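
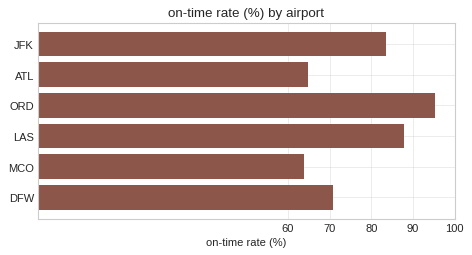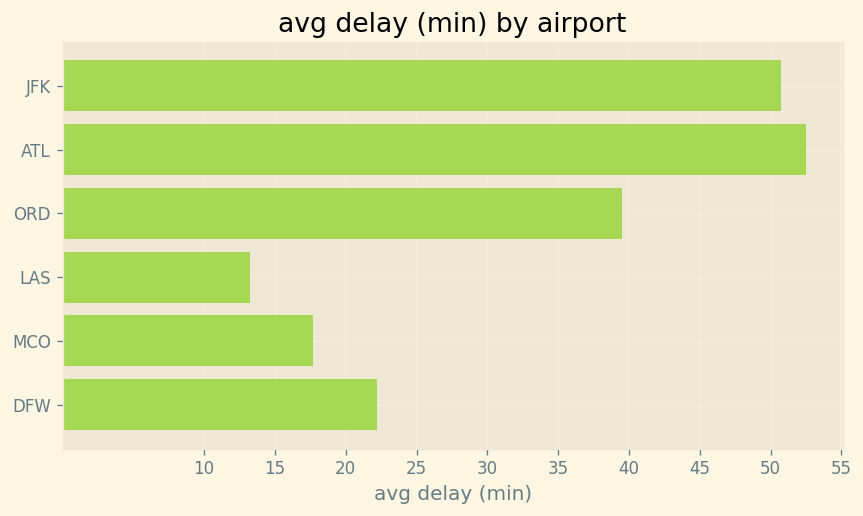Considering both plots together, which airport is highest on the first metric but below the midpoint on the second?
LAS

Chart 2 median avg delay (min) ≈ 30; below-median airports: LAS, MCO, DFW. Among those, LAS has the highest on-time rate (%) (≈ 90).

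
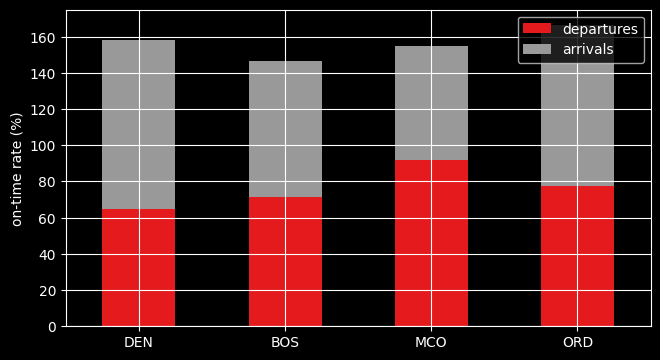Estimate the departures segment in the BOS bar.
≈ 80

departures top ≈ 80, bottom ≈ 0; segment ≈ 80.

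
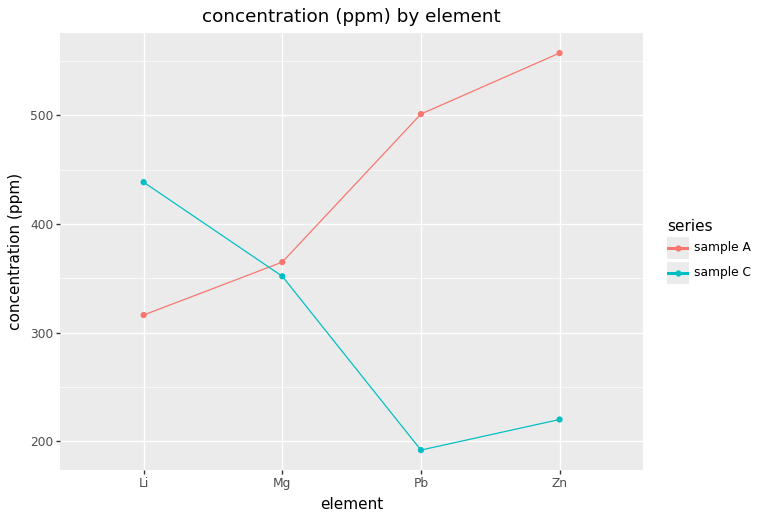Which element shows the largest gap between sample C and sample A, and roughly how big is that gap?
Zn: sample C ≈ 200, sample A ≈ 550 → gap ≈ 350. Next-largest (Pb) is only ≈ 300.

Zn, ≈ 350 ppm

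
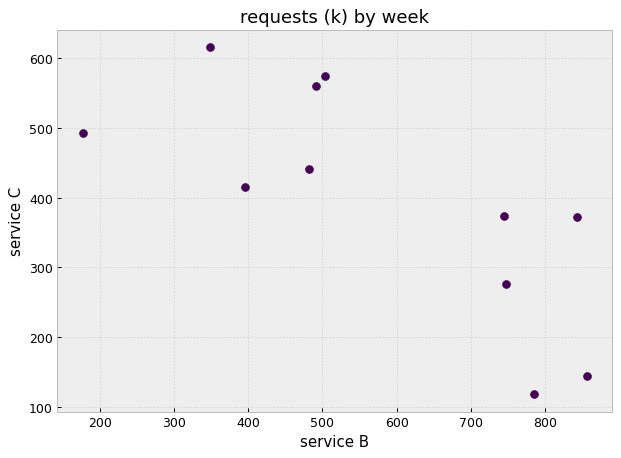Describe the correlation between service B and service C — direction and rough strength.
negative, strong

Points are negatively correlated; strong (|r| ≈ 0.8).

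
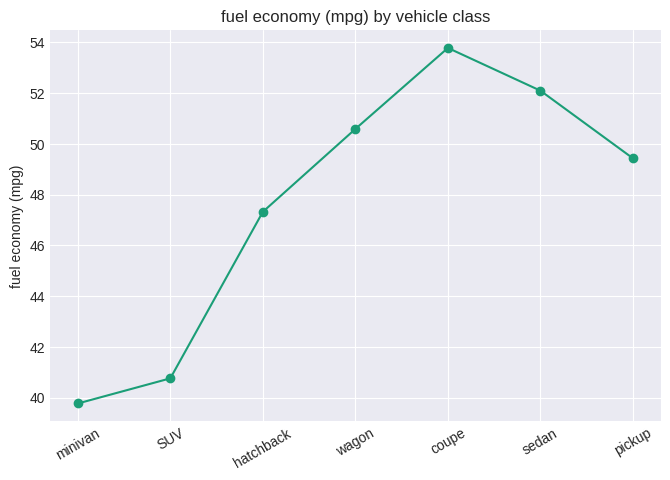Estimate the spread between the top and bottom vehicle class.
Max coupe ≈ 54, min minivan ≈ 40; range ≈ 14.

≈ 14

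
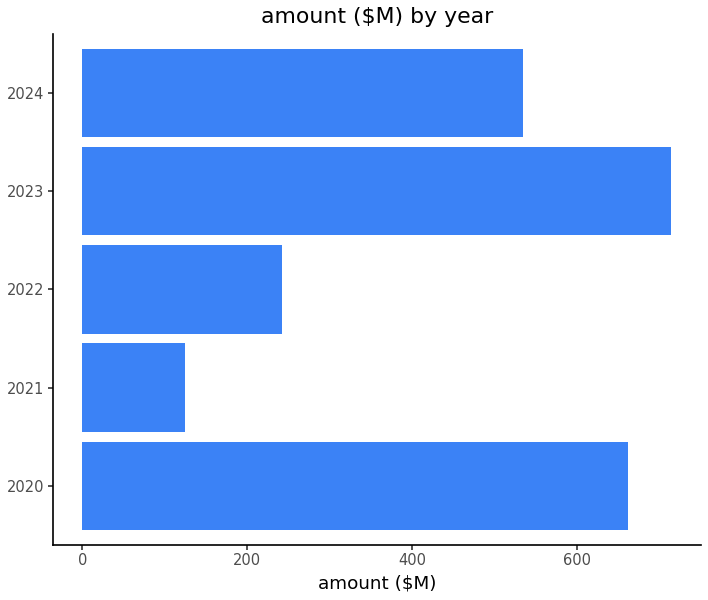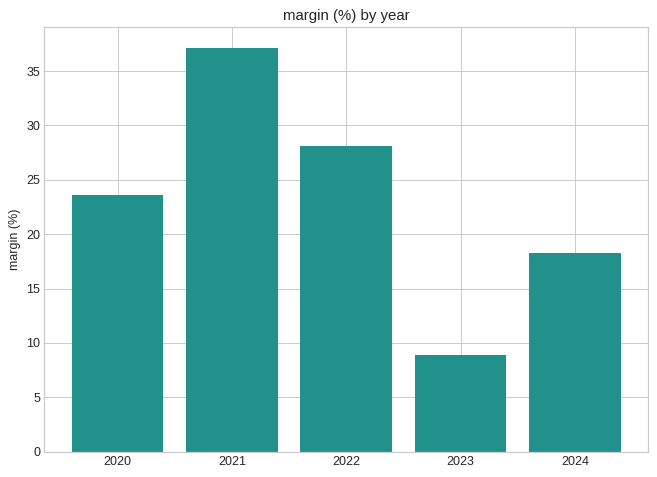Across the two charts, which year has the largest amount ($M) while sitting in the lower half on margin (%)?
Chart 2 median margin (%) ≈ 25; below-median years: 2023, 2024. Among those, 2023 has the highest amount ($M) (≈ 700).

2023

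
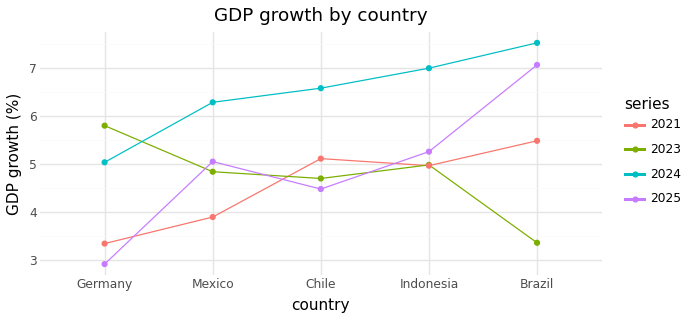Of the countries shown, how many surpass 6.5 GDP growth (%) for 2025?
1

Above 6.5: Brazil.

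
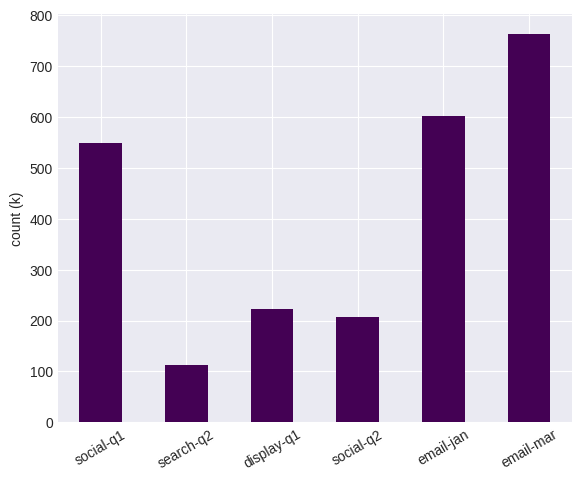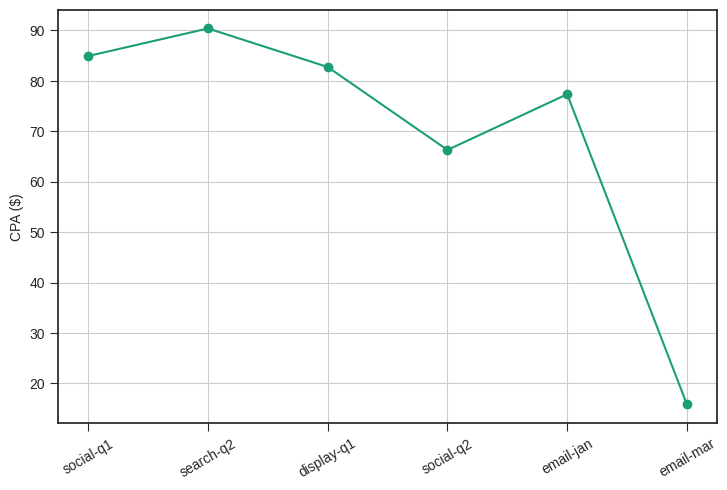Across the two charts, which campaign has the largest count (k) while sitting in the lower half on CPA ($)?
Chart 2 median CPA ($) ≈ 80; below-median campaigns: social-q2, email-jan, email-mar. Among those, email-mar has the highest count (k) (≈ 800).

email-mar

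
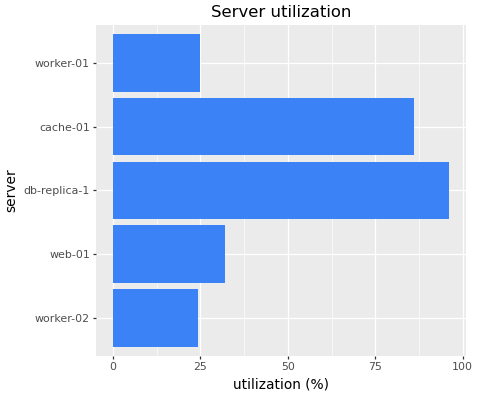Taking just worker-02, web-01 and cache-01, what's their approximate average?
≈ 47

(20 + 30 + 90) / 3 ≈ 47.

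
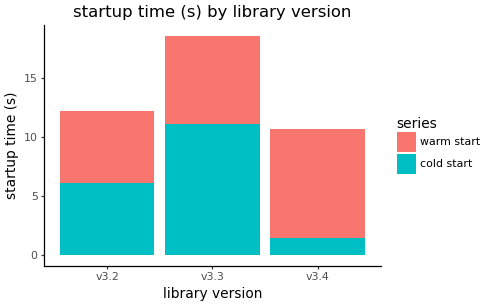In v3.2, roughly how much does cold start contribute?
cold start top ≈ 6, bottom ≈ 0; segment ≈ 6.

≈ 6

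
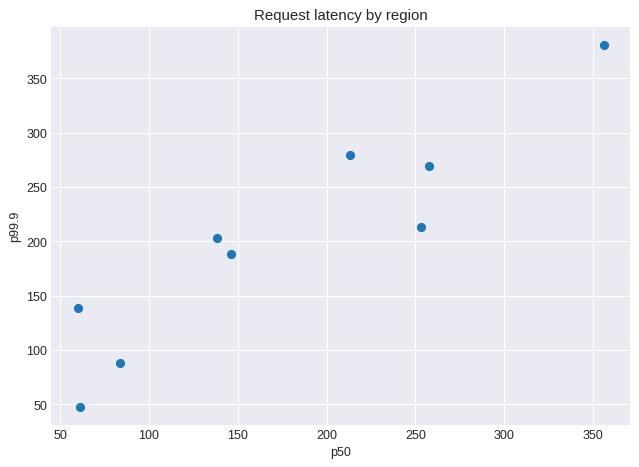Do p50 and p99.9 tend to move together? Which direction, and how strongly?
Points are positively correlated; strong (|r| ≈ 0.9).

positive, strong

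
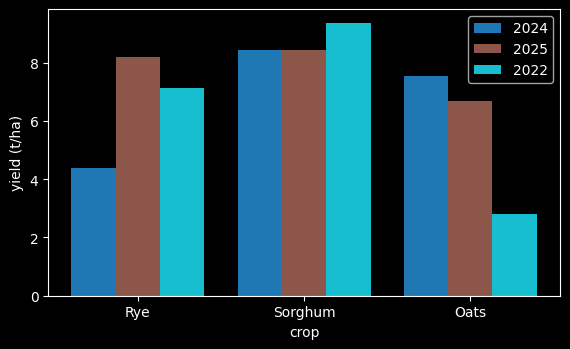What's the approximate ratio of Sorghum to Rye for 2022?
≈ 1.29×

Sorghum ≈ 9, Rye ≈ 7; 9/7 ≈ 1.29.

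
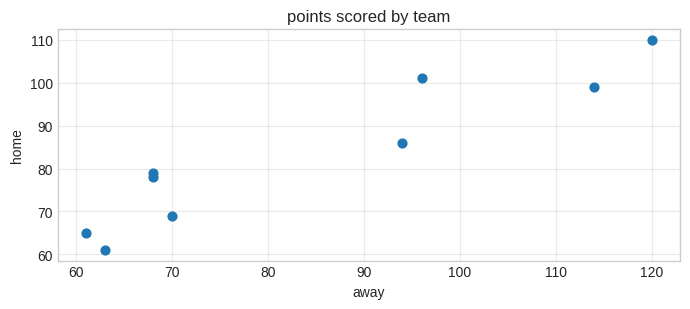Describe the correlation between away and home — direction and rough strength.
Points are positively correlated; strong (|r| ≈ 0.9).

positive, strong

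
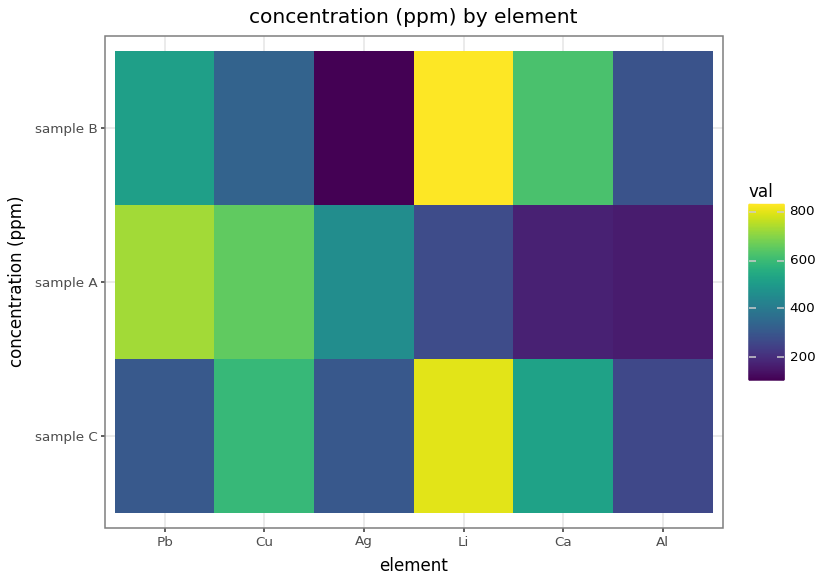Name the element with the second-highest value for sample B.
Ca

Top 3 for sample B: Li ≈ 800, Ca ≈ 600, Pb ≈ 500.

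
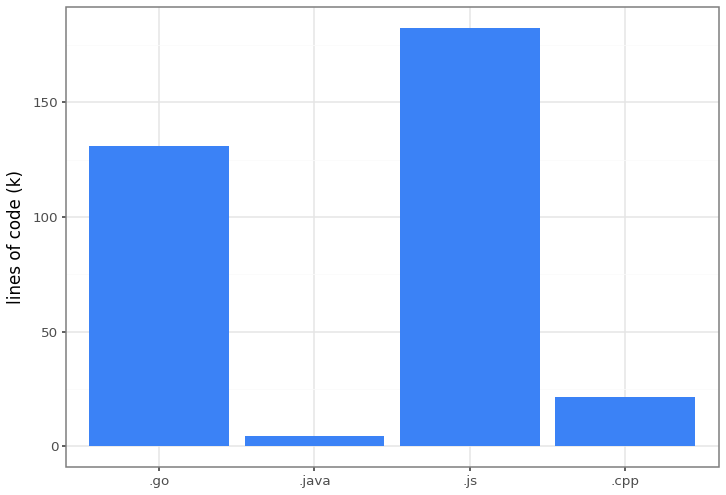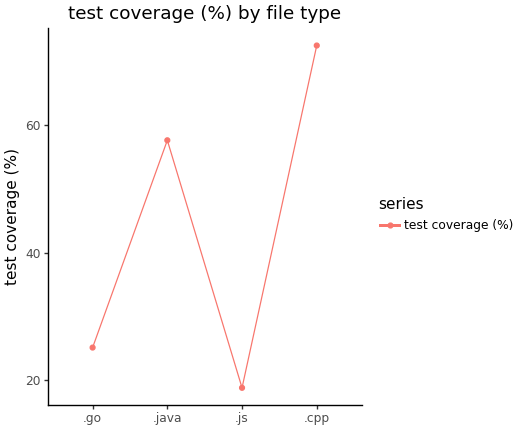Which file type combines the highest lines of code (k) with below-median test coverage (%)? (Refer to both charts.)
Chart 2 median test coverage (%) ≈ 40; below-median file types: .go, .js. Among those, .js has the highest lines of code (k) (≈ 180).

.js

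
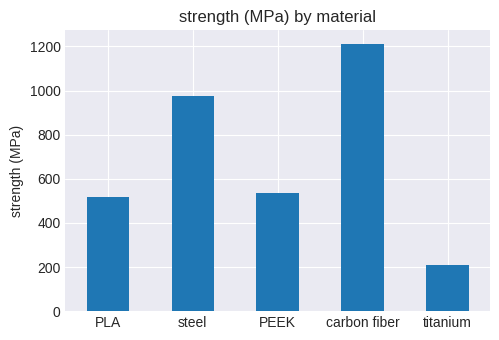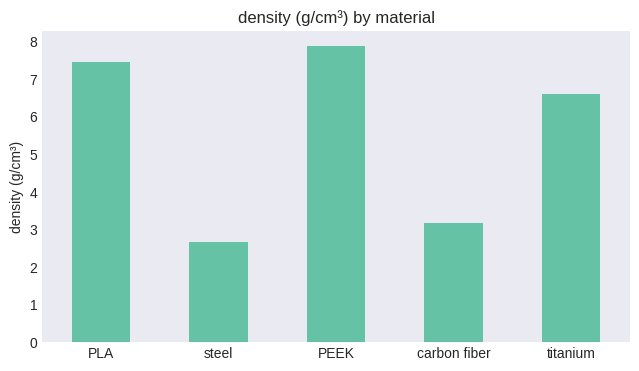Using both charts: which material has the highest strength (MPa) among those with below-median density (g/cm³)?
Chart 2 median density (g/cm³) ≈ 7; below-median materials: steel, carbon fiber. Among those, carbon fiber has the highest strength (MPa) (≈ 1200).

carbon fiber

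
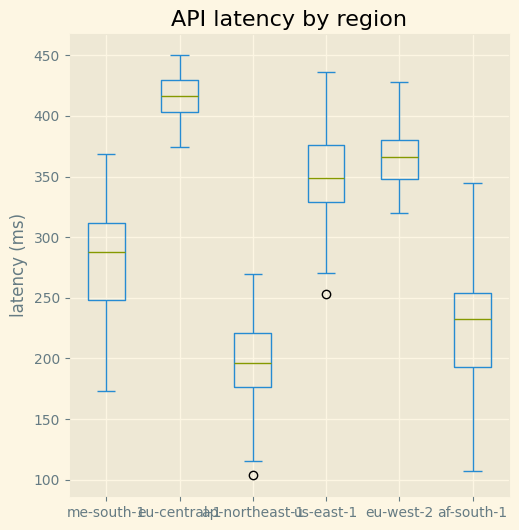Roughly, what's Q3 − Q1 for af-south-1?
Q3 ≈ 260, Q1 ≈ 200; IQR ≈ 60.

≈ 60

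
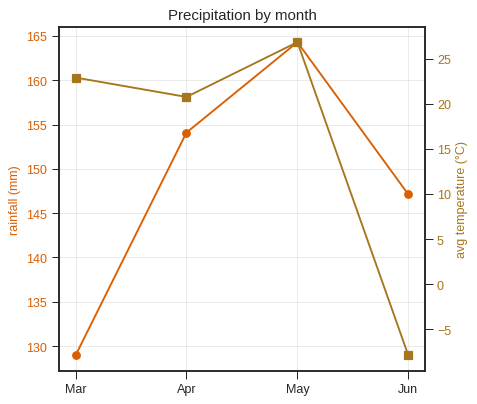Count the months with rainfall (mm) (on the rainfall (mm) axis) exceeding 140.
Above 140: Apr, May, Jun.

3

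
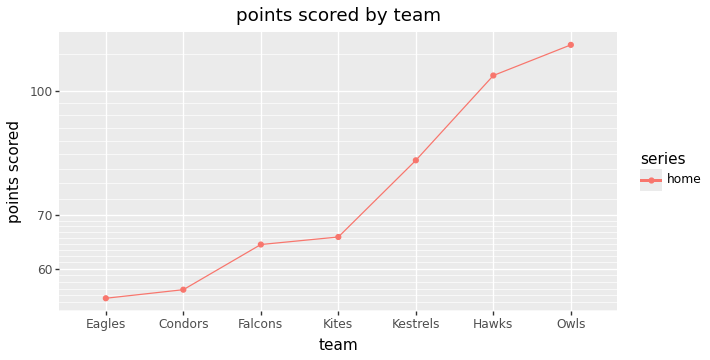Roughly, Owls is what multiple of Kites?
≈ 1.77×

Owls ≈ 115, Kites ≈ 65; 115/65 ≈ 1.77.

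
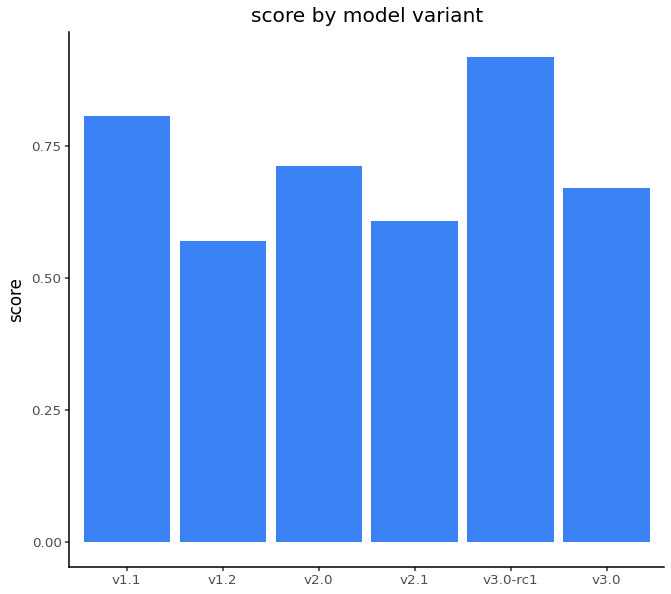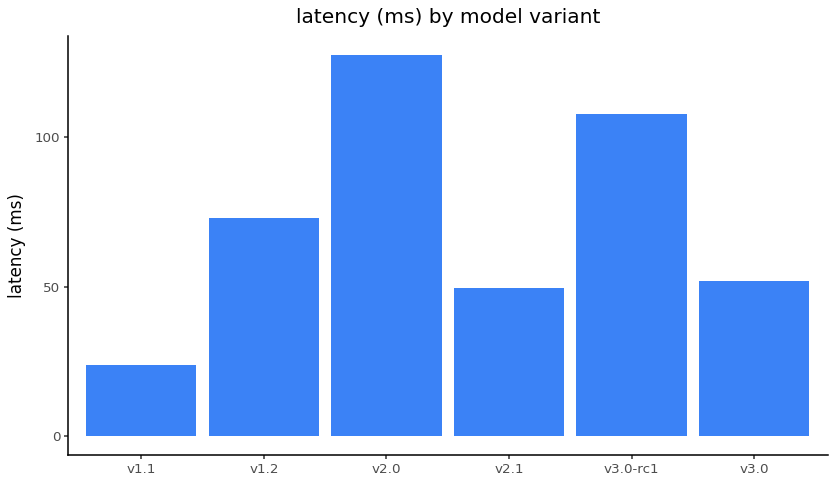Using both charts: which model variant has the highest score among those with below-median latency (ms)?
Chart 2 median latency (ms) ≈ 60; below-median model variants: v1.1, v2.1, v3.0. Among those, v1.1 has the highest score (≈ 0.8).

v1.1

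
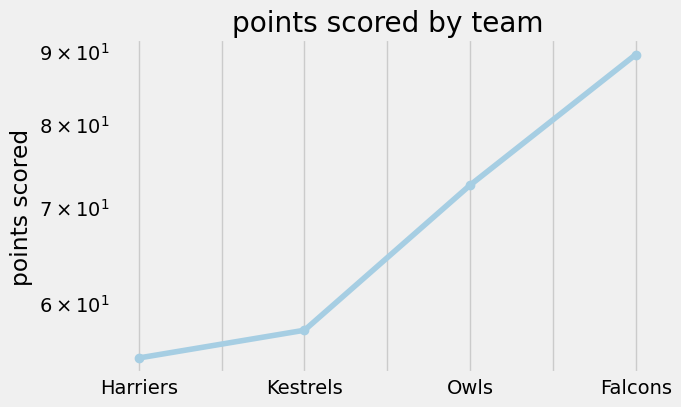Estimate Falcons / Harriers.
≈ 1.64×

Falcons ≈ 90, Harriers ≈ 55; 90/55 ≈ 1.64.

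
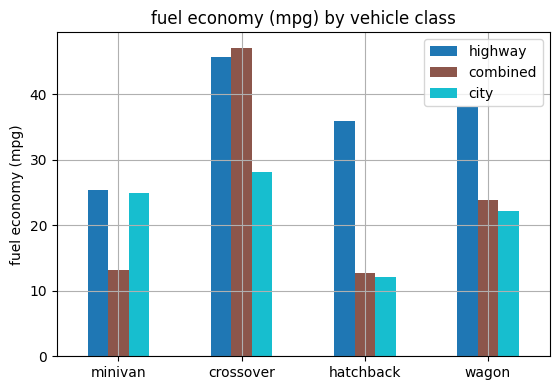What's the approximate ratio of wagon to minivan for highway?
wagon ≈ 40, minivan ≈ 25; 40/25 ≈ 1.6.

≈ 1.6×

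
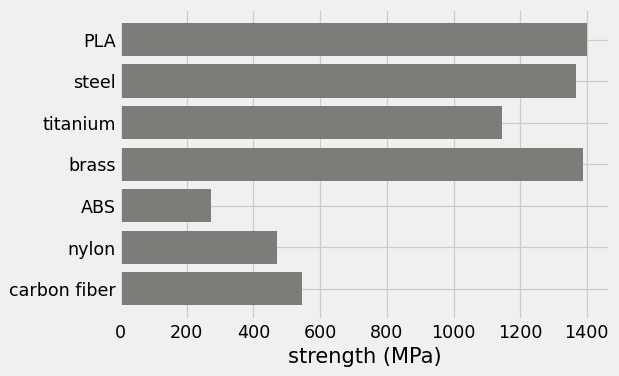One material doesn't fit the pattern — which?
ABS ≈ 200; the rest sit between ≈ 400 and ≈ 1400.

ABS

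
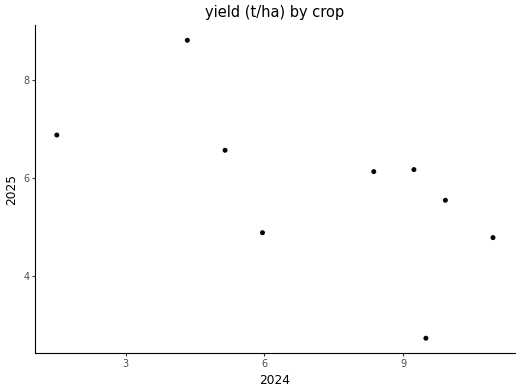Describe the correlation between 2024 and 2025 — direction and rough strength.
negative, moderate

Points are negatively correlated; moderate (|r| ≈ 0.6).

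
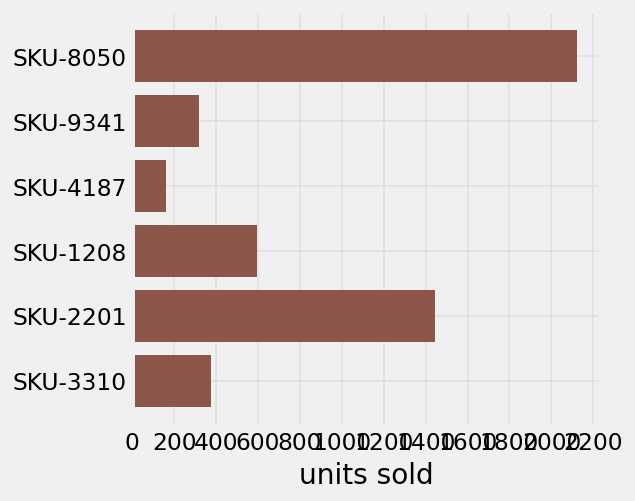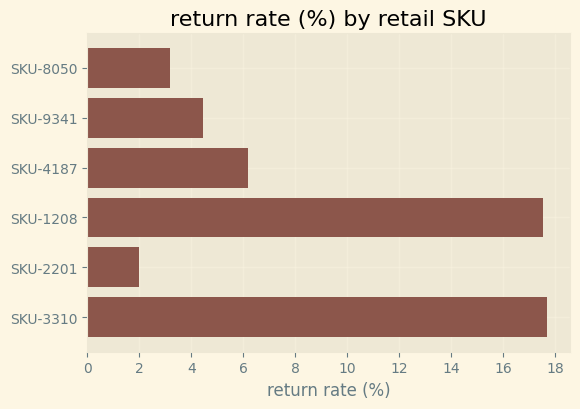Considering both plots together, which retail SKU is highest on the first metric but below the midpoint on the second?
SKU-8050

Chart 2 median return rate (%) ≈ 6; below-median retail SKUs: SKU-8050, SKU-9341, SKU-2201. Among those, SKU-8050 has the highest units sold (≈ 2200).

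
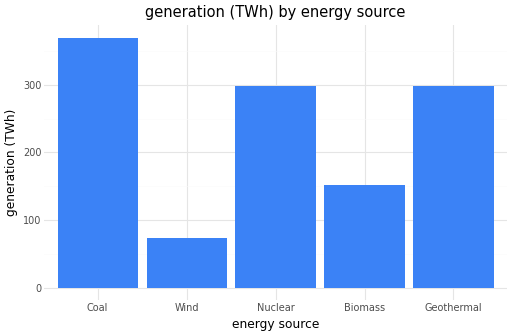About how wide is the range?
Max Coal ≈ 350, min Wind ≈ 50; range ≈ 300.

≈ 300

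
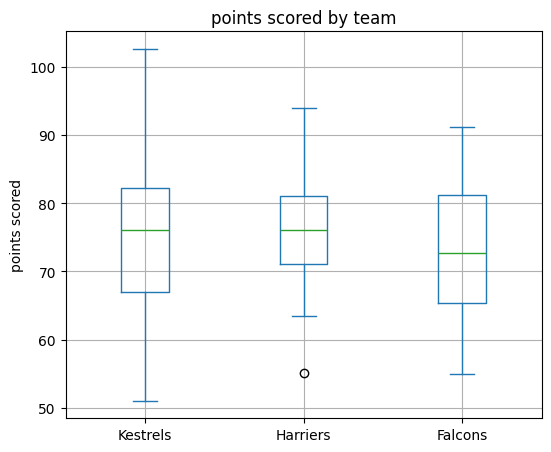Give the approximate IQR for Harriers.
≈ 10.0

Q3 ≈ 81.0, Q1 ≈ 71.0; IQR ≈ 10.0.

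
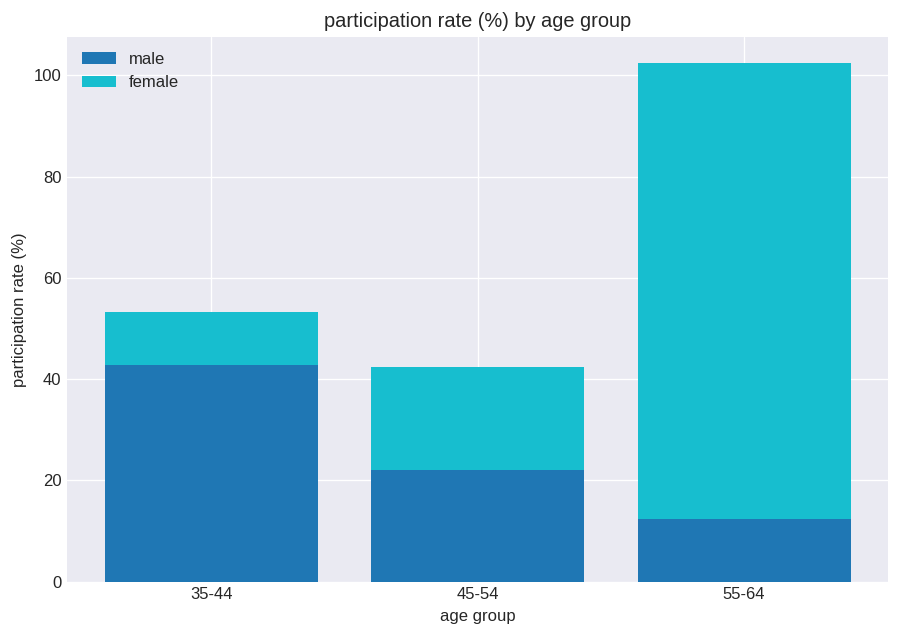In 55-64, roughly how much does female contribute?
≈ 90

female top ≈ 100, bottom ≈ 10; segment ≈ 90.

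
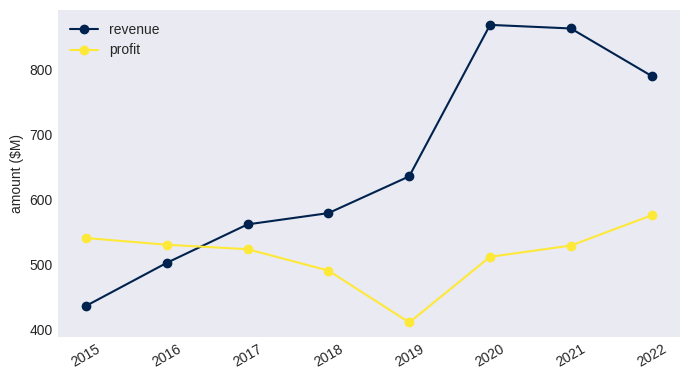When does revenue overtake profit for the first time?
2016: revenue ≈ 500 vs profit ≈ 550 (not yet); 2017: revenue ≈ 550 vs profit ≈ 500 (first crossover).

2017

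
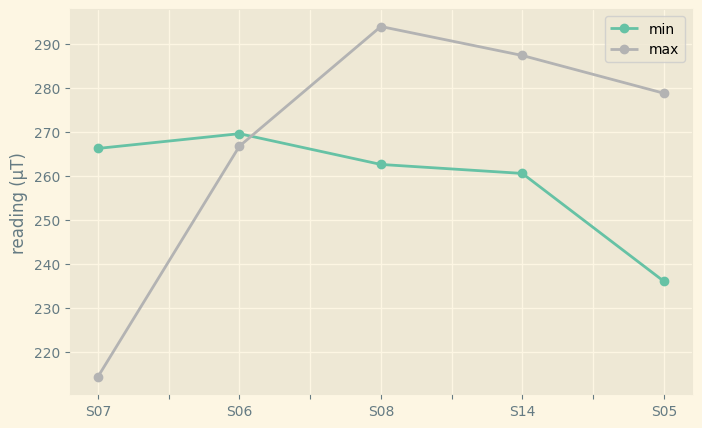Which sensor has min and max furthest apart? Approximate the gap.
S07, ≈ 60 µT

S07: min ≈ 270, max ≈ 210 → gap ≈ 60. Next-largest (S05) is only ≈ 40.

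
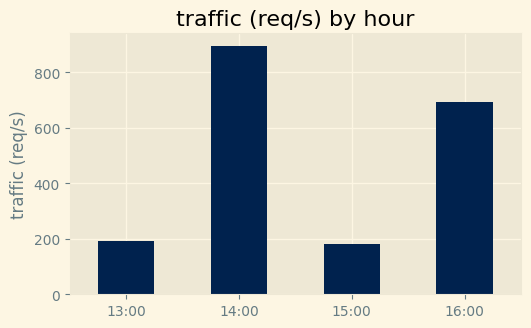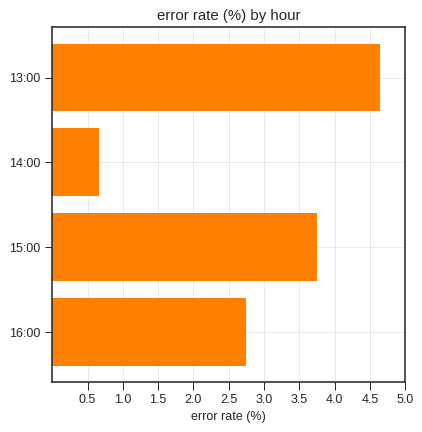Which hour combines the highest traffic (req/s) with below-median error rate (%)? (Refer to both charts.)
14:00

Chart 2 median error rate (%) ≈ 3; below-median hours: 14:00, 16:00. Among those, 14:00 has the highest traffic (req/s) (≈ 900).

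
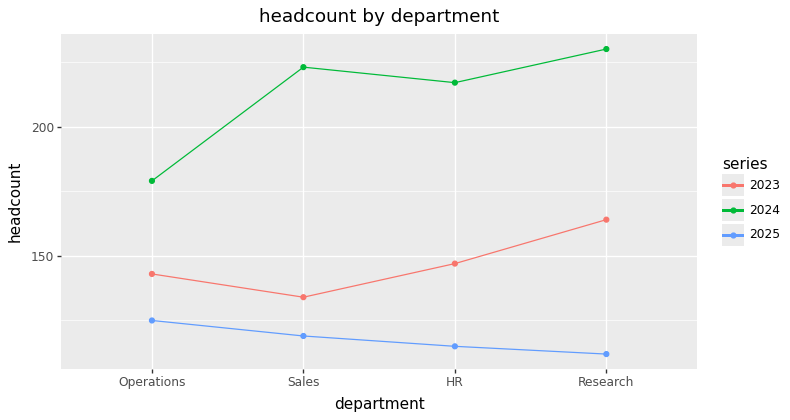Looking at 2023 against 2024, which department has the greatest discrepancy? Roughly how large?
Sales, ≈ 90

Sales: 2023 ≈ 130, 2024 ≈ 220 → gap ≈ 90. Next-largest (HR) is only ≈ 70.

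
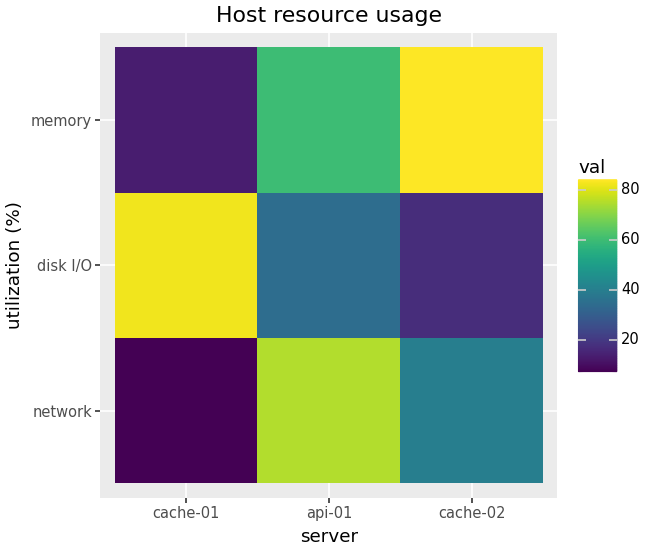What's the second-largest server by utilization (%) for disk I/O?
api-01

Top 3 for disk I/O: cache-01 ≈ 80, api-01 ≈ 30, cache-02 ≈ 20.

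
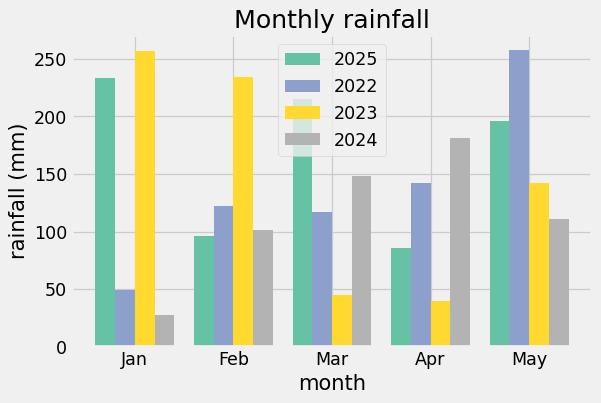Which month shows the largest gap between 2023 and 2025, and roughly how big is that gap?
Mar: 2023 ≈ 50, 2025 ≈ 225 → gap ≈ 175. Next-largest (Feb) is only ≈ 125.

Mar, ≈ 175 mm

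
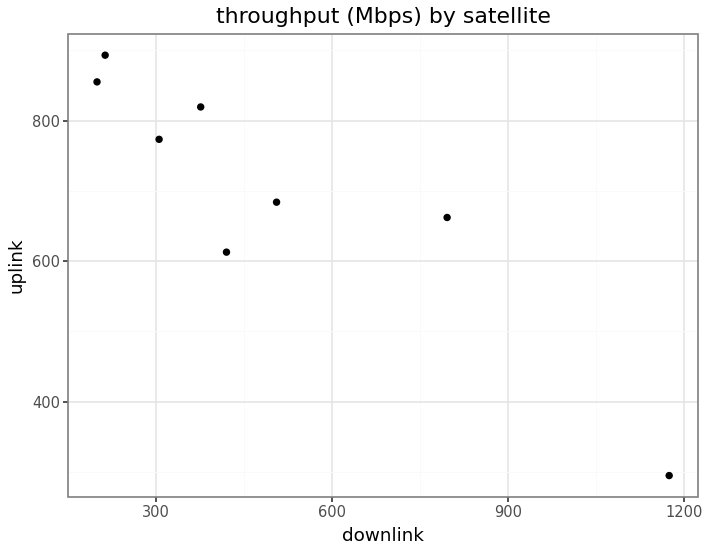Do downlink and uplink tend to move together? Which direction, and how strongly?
negative, strong

Points are negatively correlated; strong (|r| ≈ 0.9).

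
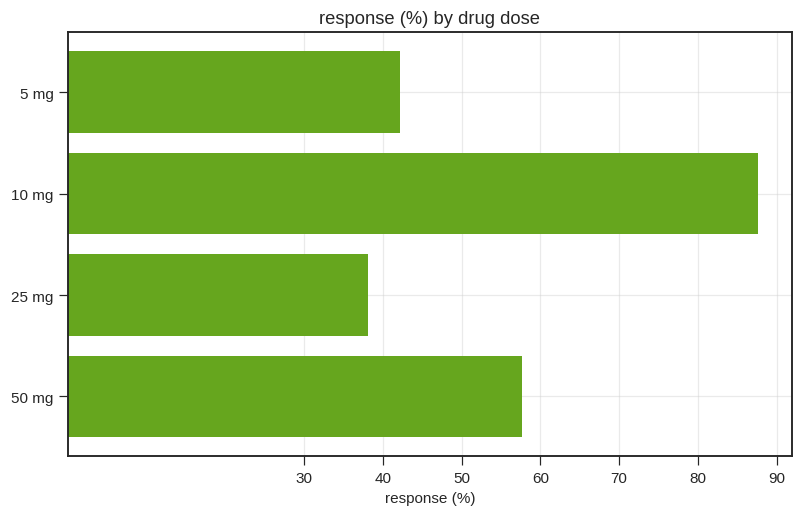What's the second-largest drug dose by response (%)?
Top 3: 10 mg ≈ 90, 50 mg ≈ 60, 5 mg ≈ 40.

50 mg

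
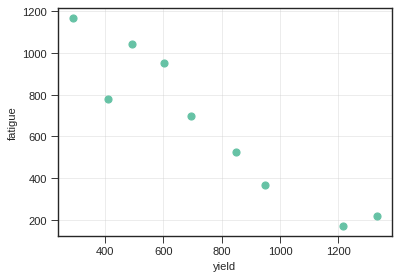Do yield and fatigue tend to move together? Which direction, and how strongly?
Points are negatively correlated; strong (|r| ≈ 0.9).

negative, strong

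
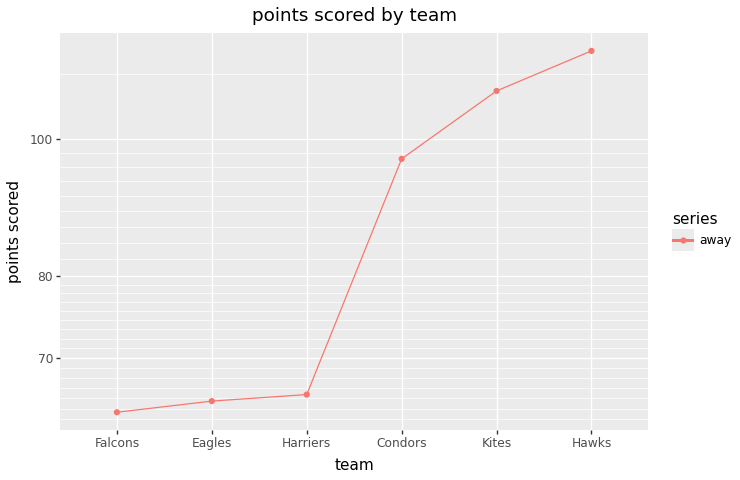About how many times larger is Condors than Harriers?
≈ 1.46×

Condors ≈ 95, Harriers ≈ 65; 95/65 ≈ 1.46.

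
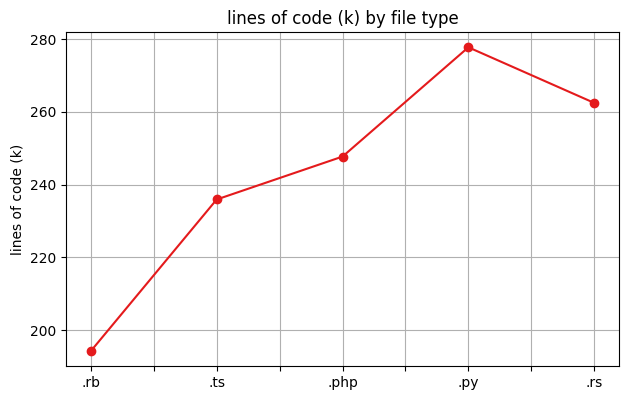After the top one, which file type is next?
Top 3: .py ≈ 280, .rs ≈ 260, .php ≈ 250.

.rs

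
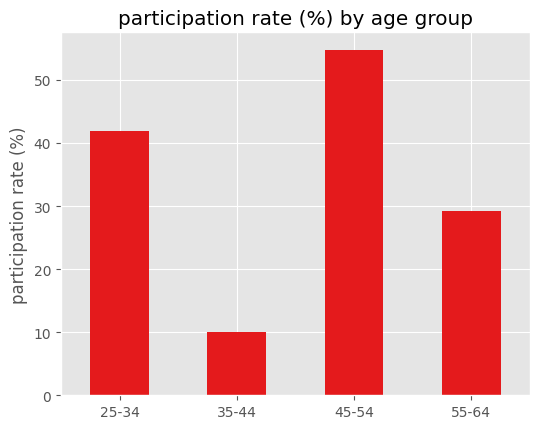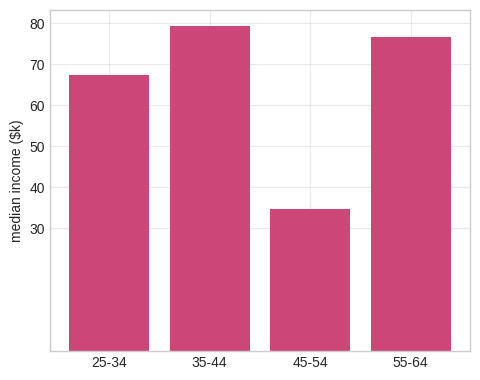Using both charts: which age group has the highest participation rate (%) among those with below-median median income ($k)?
Chart 2 median median income ($k) ≈ 70; below-median age groups: 25-34, 45-54. Among those, 45-54 has the highest participation rate (%) (≈ 50).

45-54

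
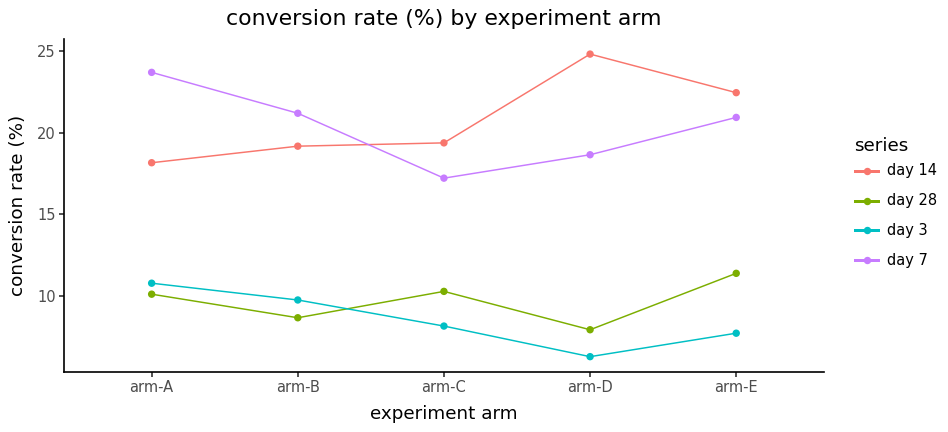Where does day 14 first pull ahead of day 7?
arm-B: day 14 ≈ 20 vs day 7 ≈ 22 (not yet); arm-C: day 14 ≈ 20 vs day 7 ≈ 18 (first crossover).

arm-C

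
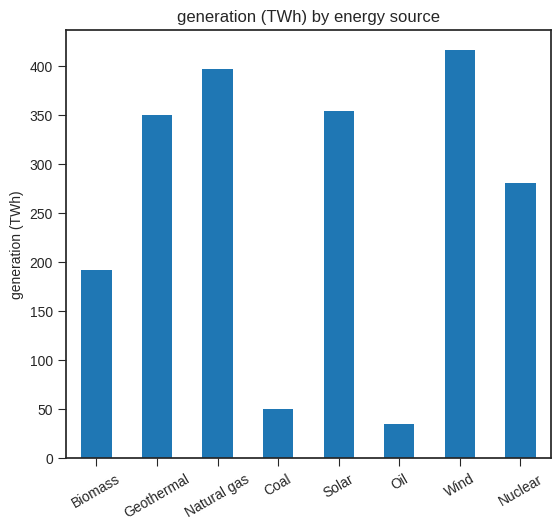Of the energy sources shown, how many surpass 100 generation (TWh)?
6

Above 100: Biomass, Geothermal, Natural gas, Solar, Wind, Nuclear.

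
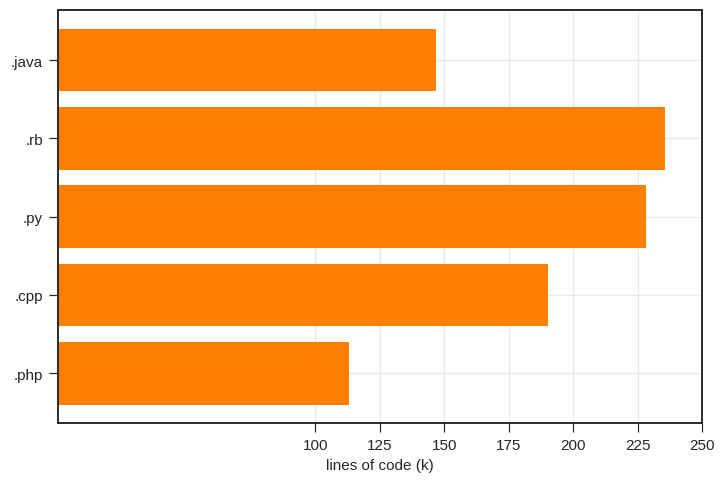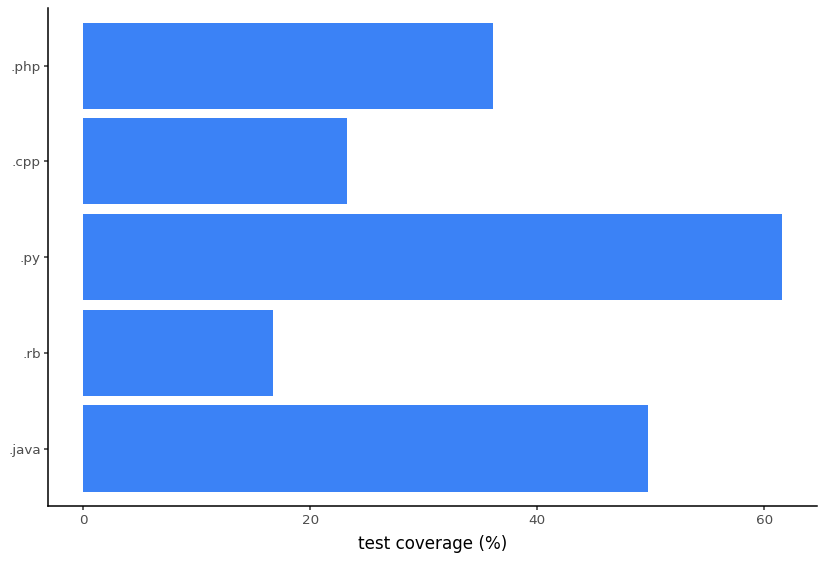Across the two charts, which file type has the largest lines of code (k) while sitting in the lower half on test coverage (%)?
.rb

Chart 2 median test coverage (%) ≈ 40; below-median file types: .rb, .cpp. Among those, .rb has the highest lines of code (k) (≈ 225).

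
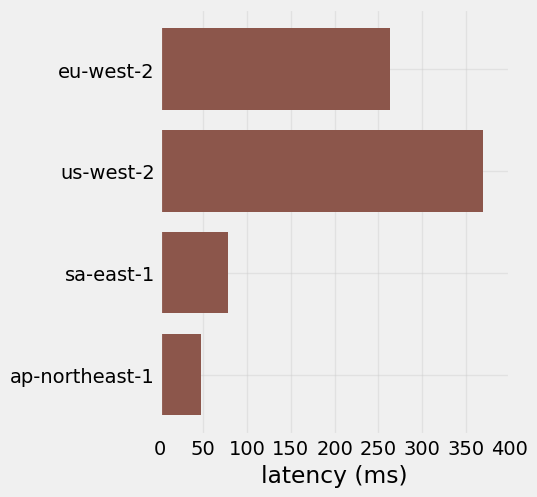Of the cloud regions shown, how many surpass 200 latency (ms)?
Above 200: eu-west-2, us-west-2.

2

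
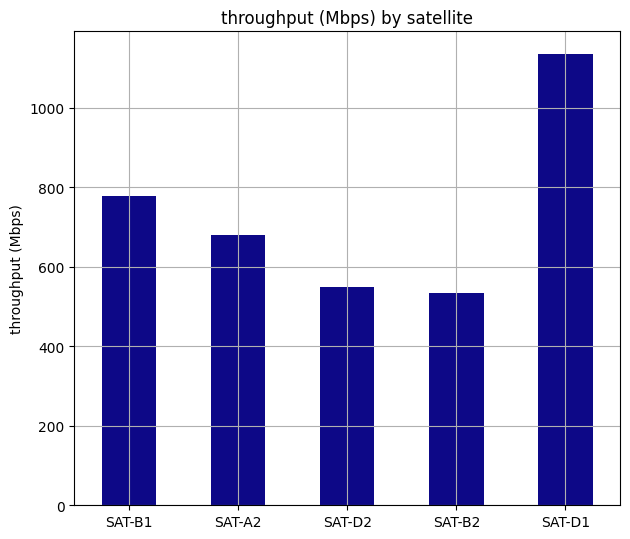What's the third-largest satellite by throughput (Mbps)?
Top 4: SAT-D1 ≈ 1100, SAT-B1 ≈ 800, SAT-A2 ≈ 700, SAT-D2 ≈ 500.

SAT-A2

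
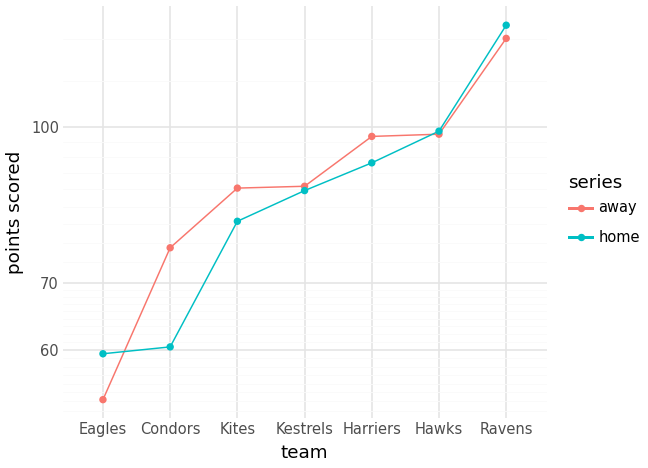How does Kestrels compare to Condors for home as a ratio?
≈ 1.5×

Kestrels ≈ 90, Condors ≈ 60; 90/60 ≈ 1.5.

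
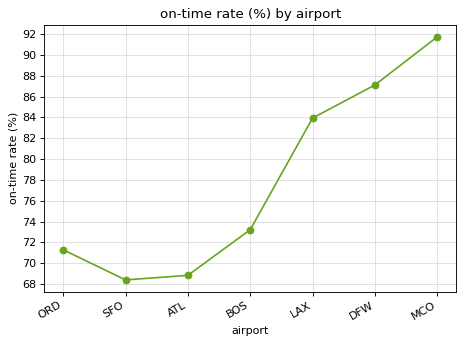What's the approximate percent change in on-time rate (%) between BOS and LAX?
BOS ≈ 74, LAX ≈ 84; (84 − 74) / 74 ≈ +13.5%.

≈ +13.5%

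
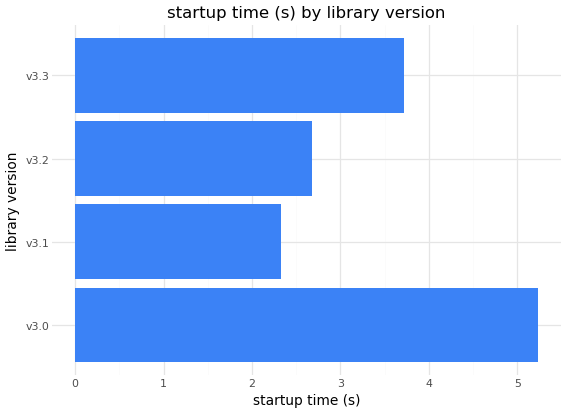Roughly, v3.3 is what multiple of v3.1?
≈ 1.4×

v3.3 ≈ 3.5, v3.1 ≈ 2.5; 3.5/2.5 ≈ 1.4.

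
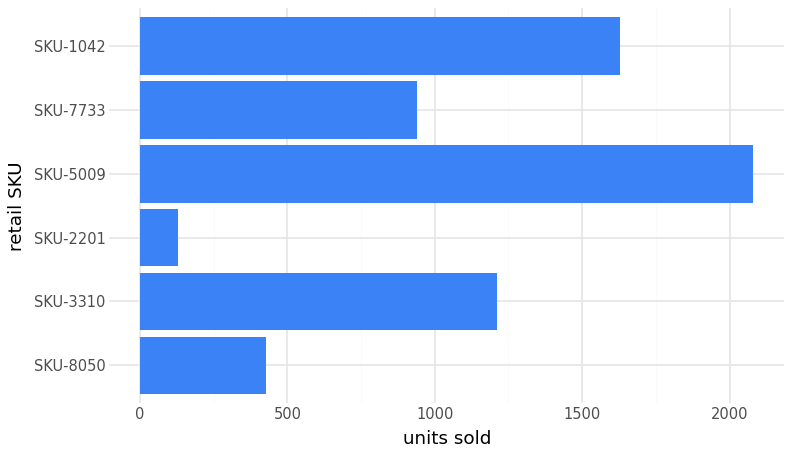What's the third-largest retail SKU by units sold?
SKU-3310

Top 4: SKU-5009 ≈ 2000, SKU-1042 ≈ 1600, SKU-3310 ≈ 1200, SKU-7733 ≈ 1000.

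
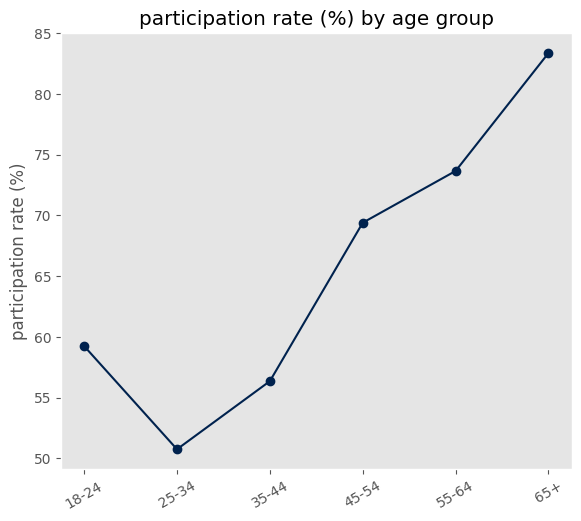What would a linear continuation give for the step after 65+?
≈ 92.5

Last three: 70, 75, 85 → slope ≈ 7.5/step → next ≈ 92.5.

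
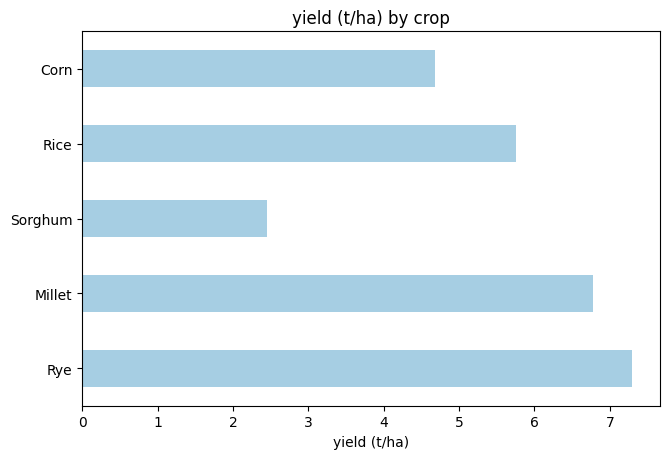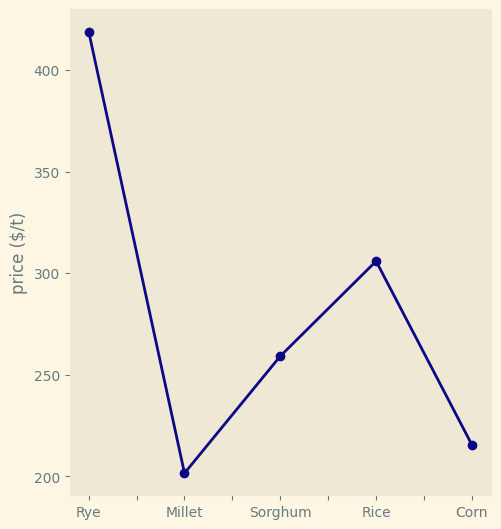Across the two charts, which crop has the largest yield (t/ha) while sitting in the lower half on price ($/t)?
Millet

Chart 2 median price ($/t) ≈ 250; below-median crops: Millet, Corn. Among those, Millet has the highest yield (t/ha) (≈ 7).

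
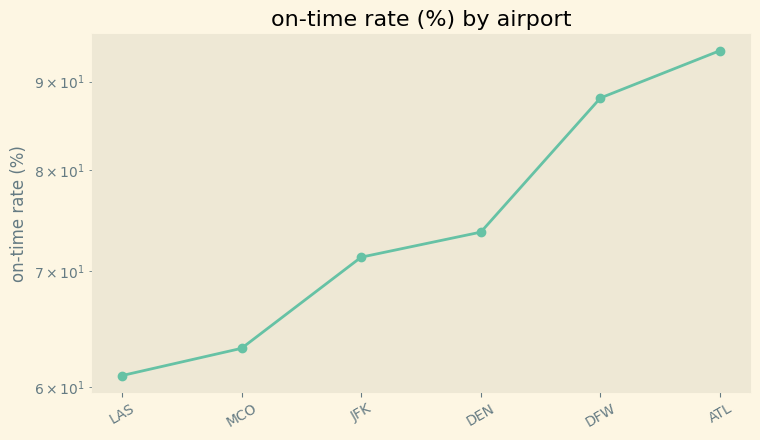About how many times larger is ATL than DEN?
≈ 1.27×

ATL ≈ 95, DEN ≈ 75; 95/75 ≈ 1.27.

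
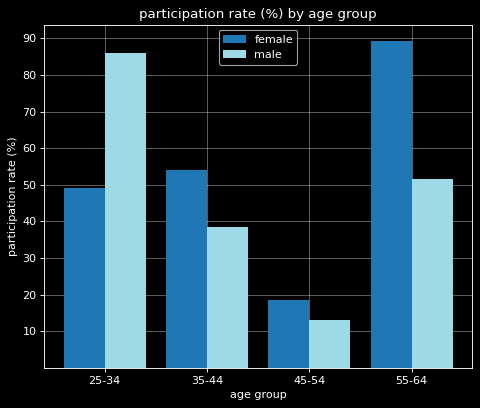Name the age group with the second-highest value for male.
55-64

Top 3 for male: 25-34 ≈ 90, 55-64 ≈ 50, 35-44 ≈ 40.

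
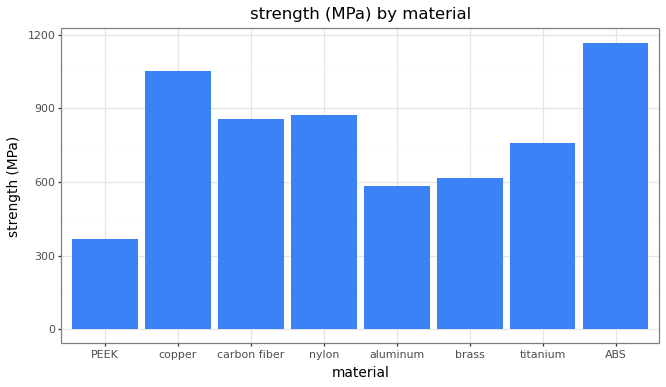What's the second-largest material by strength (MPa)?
copper

Top 3: ABS ≈ 1200, copper ≈ 1100, nylon ≈ 900.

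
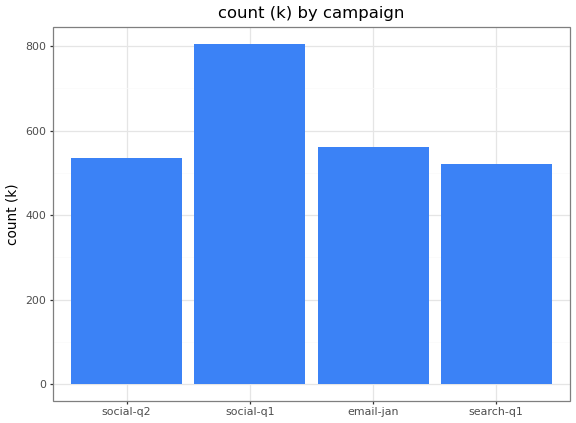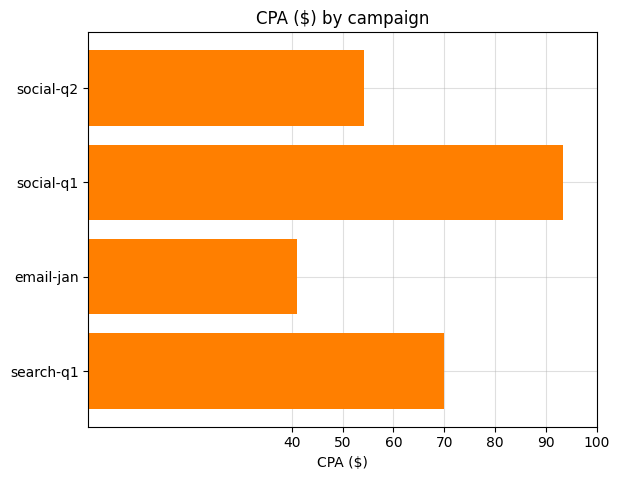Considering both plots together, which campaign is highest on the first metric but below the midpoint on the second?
email-jan

Chart 2 median CPA ($) ≈ 60; below-median campaigns: social-q2, email-jan. Among those, email-jan has the highest count (k) (≈ 600).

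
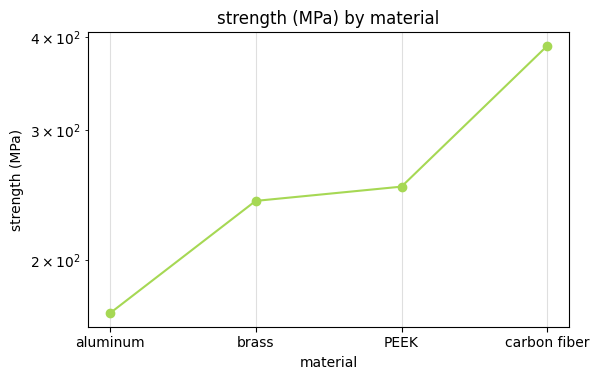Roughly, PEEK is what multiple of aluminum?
≈ 1.62×

PEEK ≈ 260, aluminum ≈ 160; 260/160 ≈ 1.62.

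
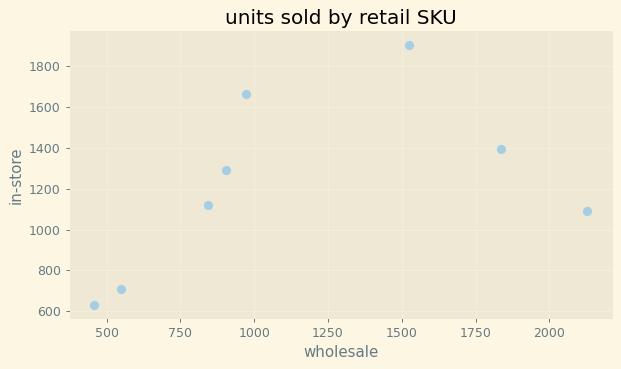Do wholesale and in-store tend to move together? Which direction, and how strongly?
positive, moderate

Points are positively correlated; moderate (|r| ≈ 0.5).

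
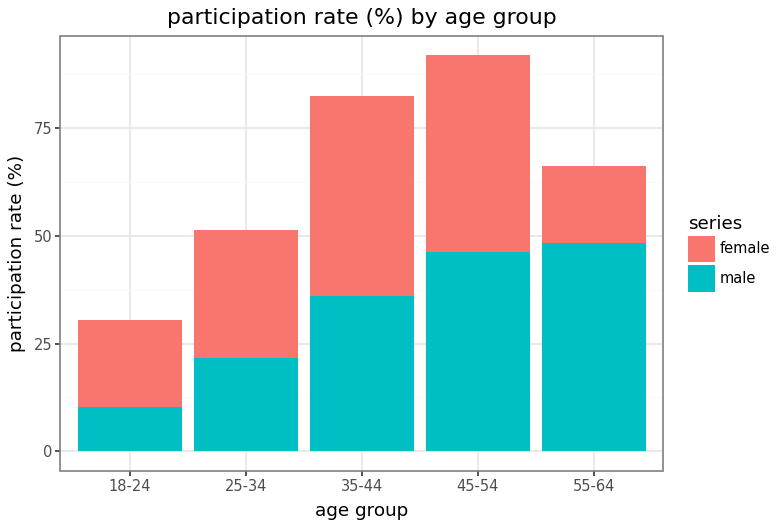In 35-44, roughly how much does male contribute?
≈ 40

male top ≈ 40, bottom ≈ 0; segment ≈ 40.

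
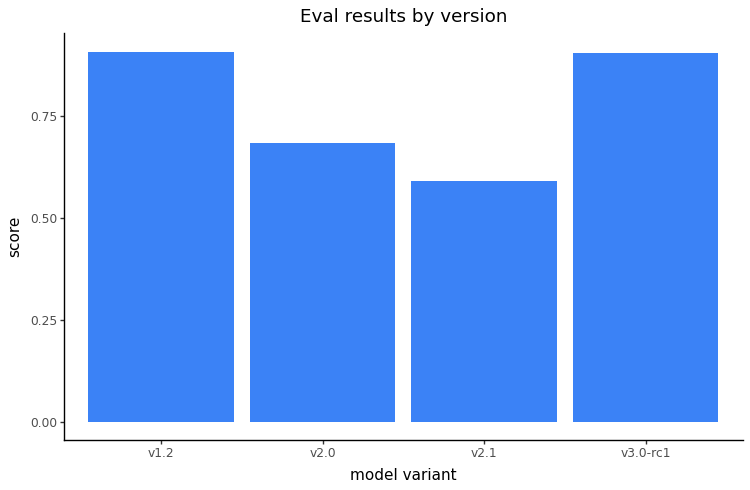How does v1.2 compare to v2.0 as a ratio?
v1.2 ≈ 0.9, v2.0 ≈ 0.7; 0.9/0.7 ≈ 1.29.

≈ 1.29×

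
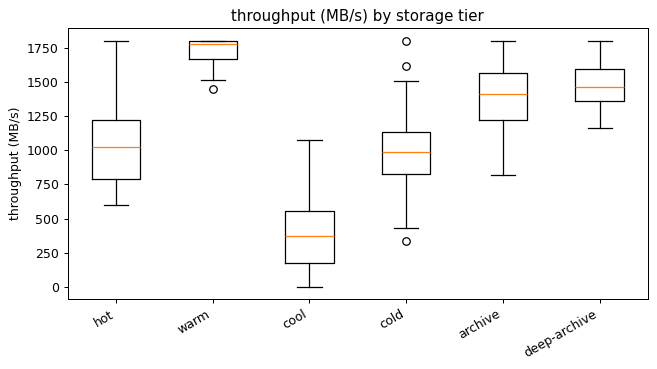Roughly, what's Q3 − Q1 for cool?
Q3 ≈ 600, Q1 ≈ 200; IQR ≈ 400.

≈ 400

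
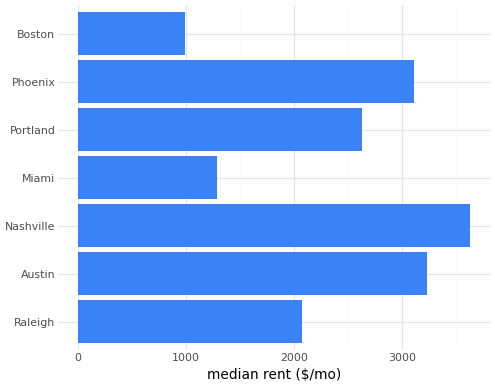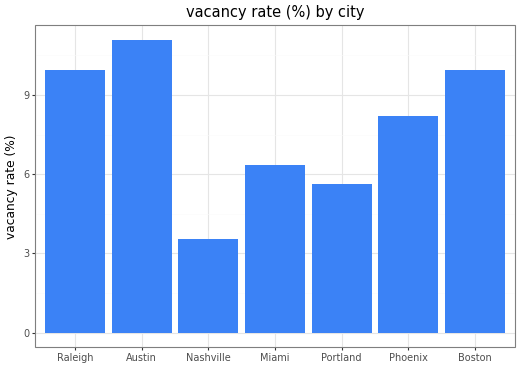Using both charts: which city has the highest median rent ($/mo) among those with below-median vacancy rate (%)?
Nashville

Chart 2 median vacancy rate (%) ≈ 8; below-median cities: Nashville, Miami, Portland. Among those, Nashville has the highest median rent ($/mo) (≈ 3500).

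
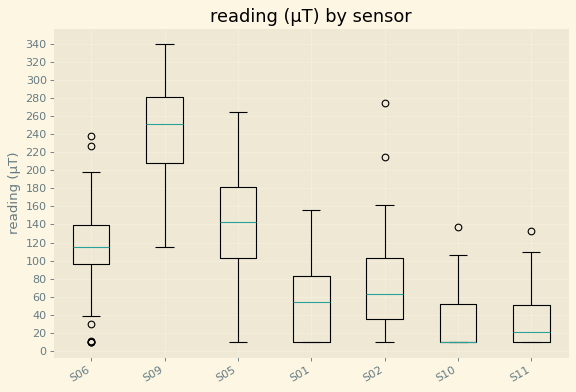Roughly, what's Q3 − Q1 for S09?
Q3 ≈ 280, Q1 ≈ 200; IQR ≈ 80.

≈ 80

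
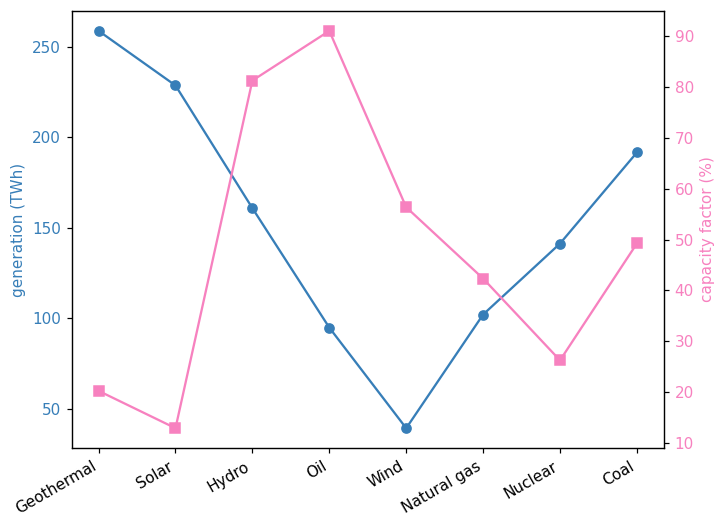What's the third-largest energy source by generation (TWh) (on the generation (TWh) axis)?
Coal

Top 4 (on the generation (TWh) axis): Geothermal ≈ 260, Solar ≈ 220, Coal ≈ 200, Hydro ≈ 160.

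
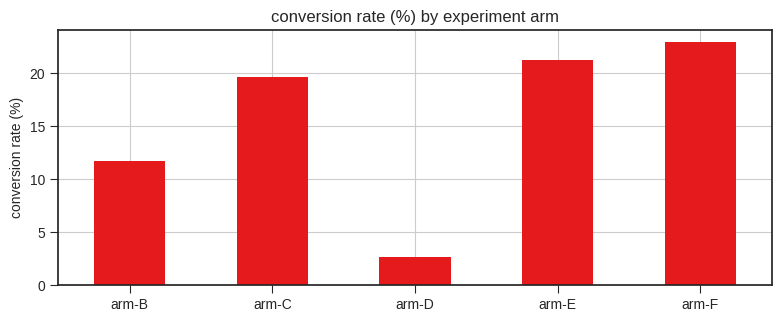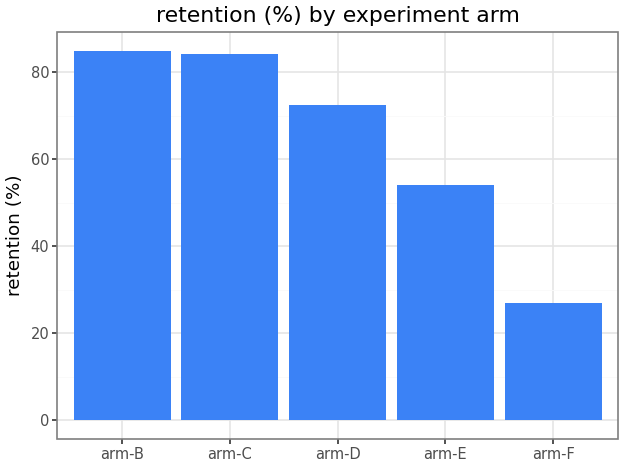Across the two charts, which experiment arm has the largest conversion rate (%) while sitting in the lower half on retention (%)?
Chart 2 median retention (%) ≈ 70; below-median experiment arms: arm-E, arm-F. Among those, arm-F has the highest conversion rate (%) (≈ 25).

arm-F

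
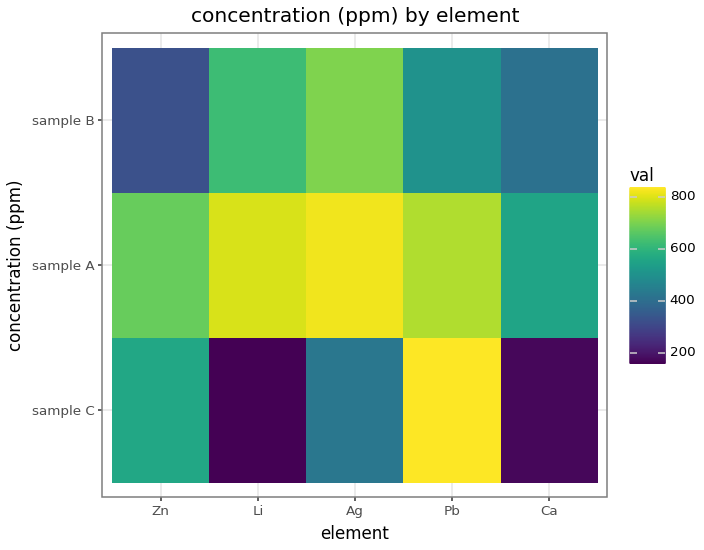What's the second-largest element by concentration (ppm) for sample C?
Zn

Top 3 for sample C: Pb ≈ 800, Zn ≈ 600, Ag ≈ 400.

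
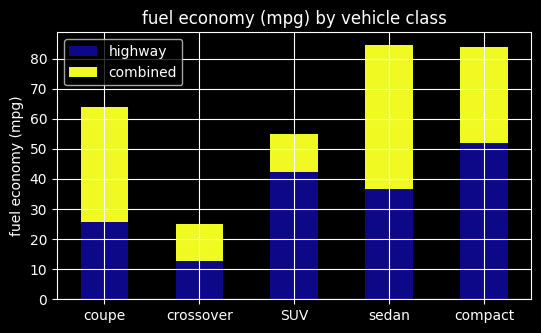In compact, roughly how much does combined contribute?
combined top ≈ 80, bottom ≈ 50; segment ≈ 30.

≈ 30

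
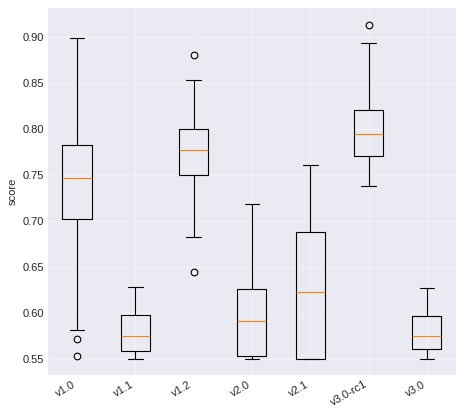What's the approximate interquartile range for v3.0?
≈ 0.04

Q3 ≈ 0.60, Q1 ≈ 0.56; IQR ≈ 0.04.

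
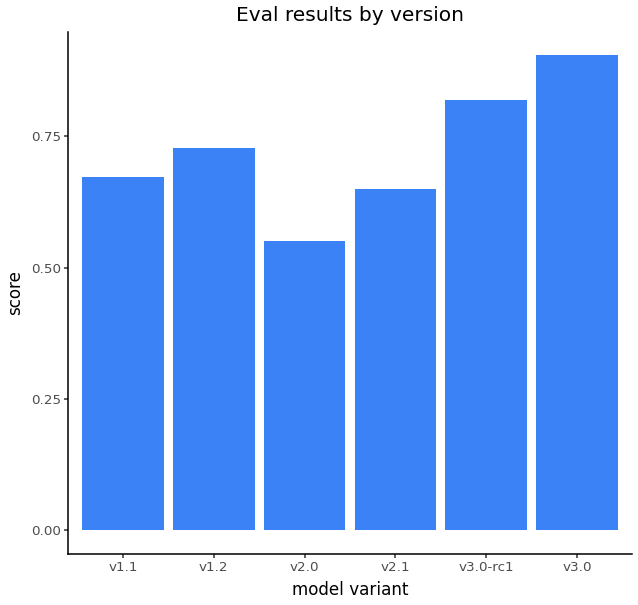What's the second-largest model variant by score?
Top 3: v3.0 ≈ 0.9, v3.0-rc1 ≈ 0.8, v1.2 ≈ 0.7.

v3.0-rc1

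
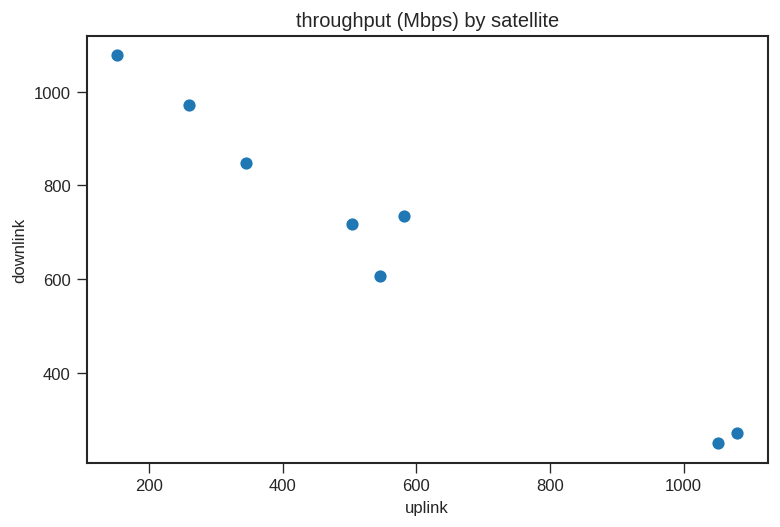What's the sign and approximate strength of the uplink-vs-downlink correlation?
negative, strong

Points are negatively correlated; strong (|r| ≈ 1.0).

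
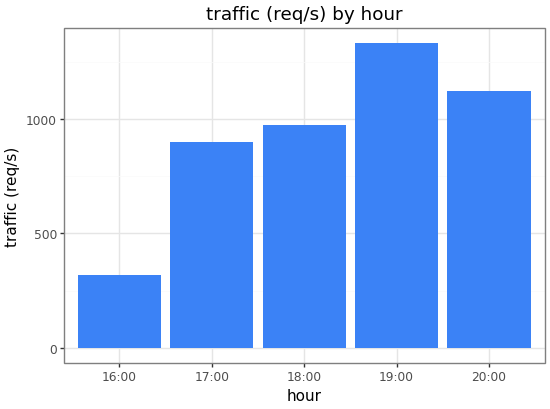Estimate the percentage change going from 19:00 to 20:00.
≈ -14.3%

19:00 ≈ 1400, 20:00 ≈ 1200; (1200 − 1400) / 1400 ≈ -14.3%.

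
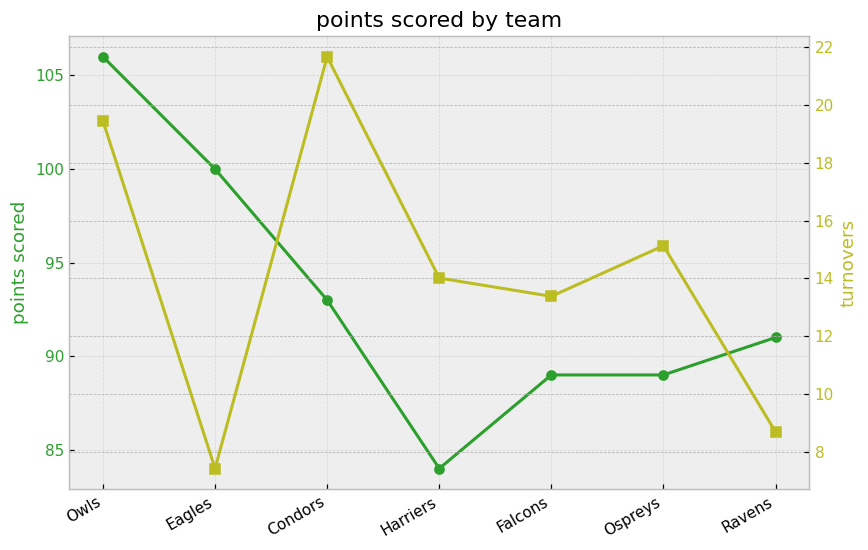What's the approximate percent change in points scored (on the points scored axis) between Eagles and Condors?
≈ -8%

Eagles ≈ 100, Condors ≈ 92; (92 − 100) / 100 ≈ -8%.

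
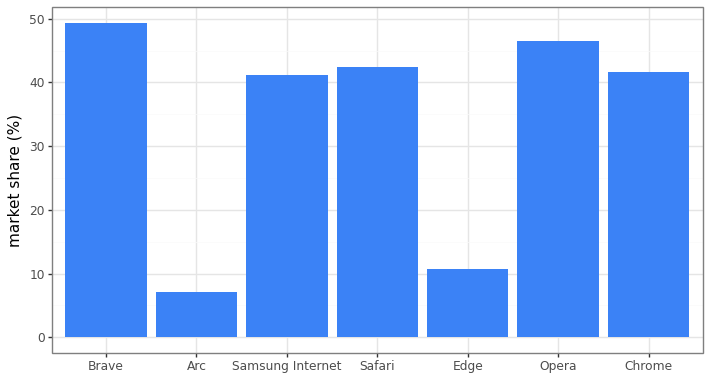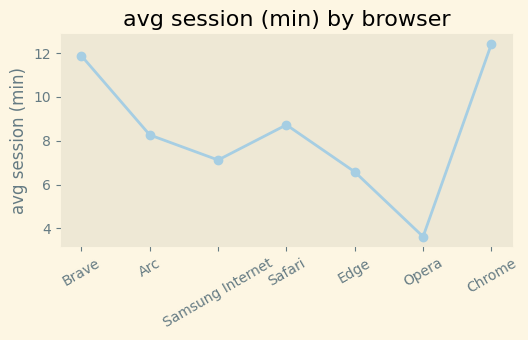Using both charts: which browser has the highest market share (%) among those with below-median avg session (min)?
Chart 2 median avg session (min) ≈ 8; below-median browsers: Samsung Internet, Edge, Opera. Among those, Opera has the highest market share (%) (≈ 45).

Opera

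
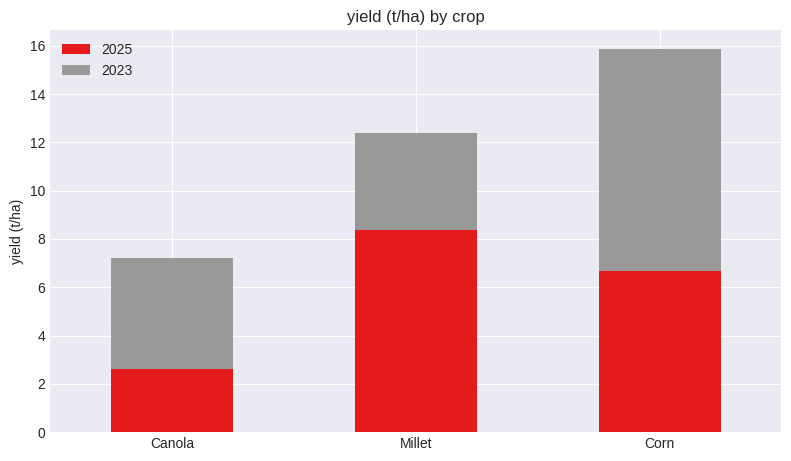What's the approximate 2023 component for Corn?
2023 top ≈ 16, bottom ≈ 6; segment ≈ 10.

≈ 10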